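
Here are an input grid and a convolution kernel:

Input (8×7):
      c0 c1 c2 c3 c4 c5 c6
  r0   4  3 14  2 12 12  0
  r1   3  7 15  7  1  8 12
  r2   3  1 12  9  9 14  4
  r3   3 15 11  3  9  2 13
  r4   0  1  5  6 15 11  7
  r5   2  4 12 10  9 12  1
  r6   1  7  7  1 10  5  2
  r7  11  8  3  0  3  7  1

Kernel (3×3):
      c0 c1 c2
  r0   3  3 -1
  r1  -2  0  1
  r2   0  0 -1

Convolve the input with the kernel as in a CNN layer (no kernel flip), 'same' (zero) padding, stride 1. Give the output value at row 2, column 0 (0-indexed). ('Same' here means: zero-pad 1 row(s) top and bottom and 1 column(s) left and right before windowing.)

-12

The receptive field on the zero-padded input at this output position is [0 3 7 / 0 3 1 / 0 3 15]. Elementwise product with the kernel and sum: 0·3 + 3·3 + 7·-1 + 0·-2 + 1·1 + 15·-1.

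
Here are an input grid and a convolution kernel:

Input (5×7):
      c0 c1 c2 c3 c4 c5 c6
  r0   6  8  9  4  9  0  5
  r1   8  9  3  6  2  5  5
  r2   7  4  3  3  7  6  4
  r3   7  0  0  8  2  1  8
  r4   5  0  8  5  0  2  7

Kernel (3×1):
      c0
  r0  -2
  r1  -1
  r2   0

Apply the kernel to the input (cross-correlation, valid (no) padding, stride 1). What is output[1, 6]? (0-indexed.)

The receptive field on the input at this output position is [5 / 4 / 8]. Elementwise product with the kernel and sum: 5·-2 + 4·-1.

-14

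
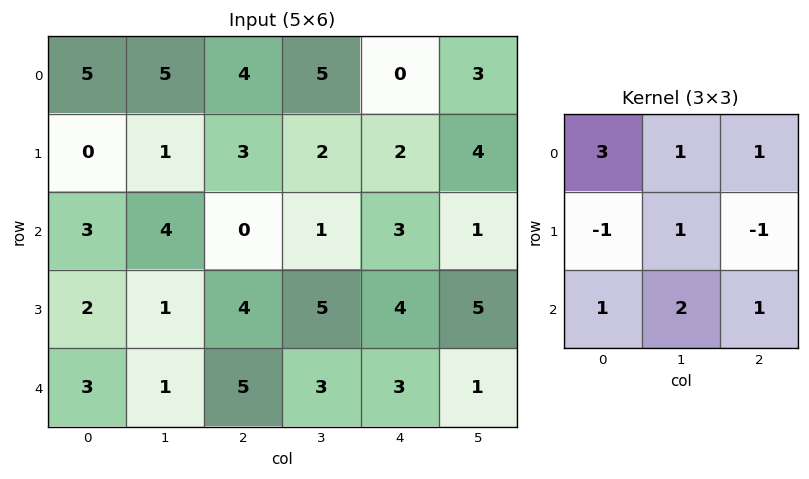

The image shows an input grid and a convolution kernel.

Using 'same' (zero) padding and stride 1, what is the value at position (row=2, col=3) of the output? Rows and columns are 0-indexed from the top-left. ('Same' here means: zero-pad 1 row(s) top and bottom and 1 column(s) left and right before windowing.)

29

The receptive field on the zero-padded input at this output position is [3 2 2 / 0 1 3 / 4 5 4]. Elementwise product with the kernel and sum: 3·3 + 2·1 + 2·1 + 0·-1 + 1·1 + 3·-1 + 4·1 + 5·2 + 4·1.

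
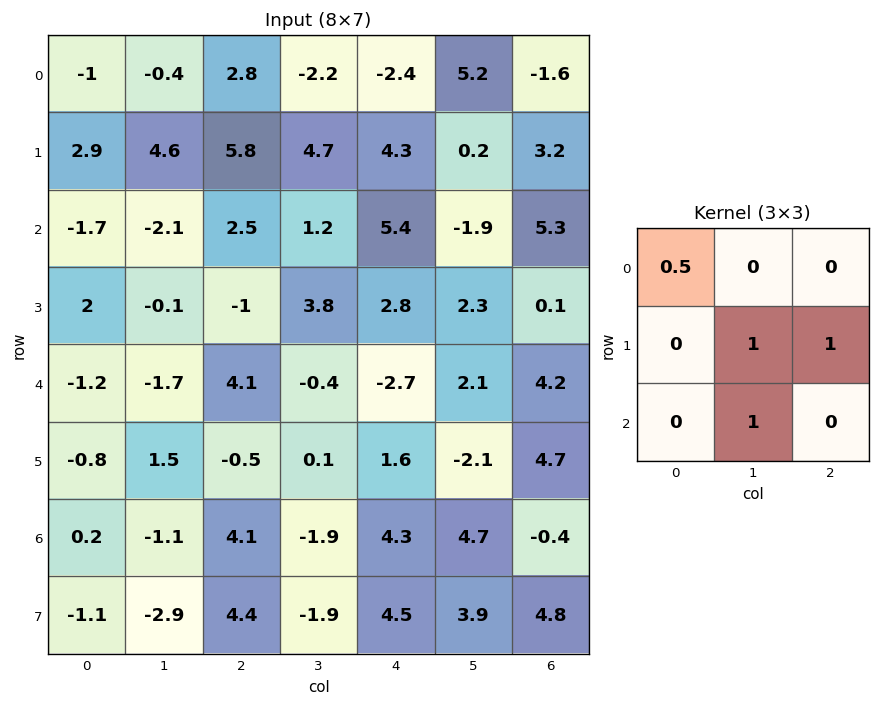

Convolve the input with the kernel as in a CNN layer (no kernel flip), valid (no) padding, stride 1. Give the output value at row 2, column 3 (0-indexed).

The receptive field on the input at this output position is [1.2 5.4 -1.9 / 3.8 2.8 2.3 / -0.4 -2.7 2.1]. Elementwise product with the kernel and sum: 1.2·0.5 + 2.8·1 + 2.3·1 + -2.7·1.

3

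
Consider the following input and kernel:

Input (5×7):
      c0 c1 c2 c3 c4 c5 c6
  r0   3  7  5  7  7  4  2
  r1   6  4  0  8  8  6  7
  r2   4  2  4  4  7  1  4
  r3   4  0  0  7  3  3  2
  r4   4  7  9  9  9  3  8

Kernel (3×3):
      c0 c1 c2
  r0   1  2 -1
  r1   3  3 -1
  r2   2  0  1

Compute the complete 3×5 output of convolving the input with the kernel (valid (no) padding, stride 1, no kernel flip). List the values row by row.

54 22 43 68 66
36 17 28 67 41
33 22 50 65 47

Output[0,0]: The receptive field on the input at this output position is [3 7 5 / 6 4 0 / 4 2 4]. Elementwise product with the kernel and sum: 3·1 + 7·2 + 5·-1 + 6·3 + 4·3 + 0·-1 + 4·2 + 4·1.
Output[0,1]: The receptive field on the input at this output position is [7 5 7 / 4 0 8 / 2 4 4]. Elementwise product with the kernel and sum: 7·1 + 5·2 + 7·-1 + 4·3 + 0·3 + 8·-1 + 2·2 + 4·1.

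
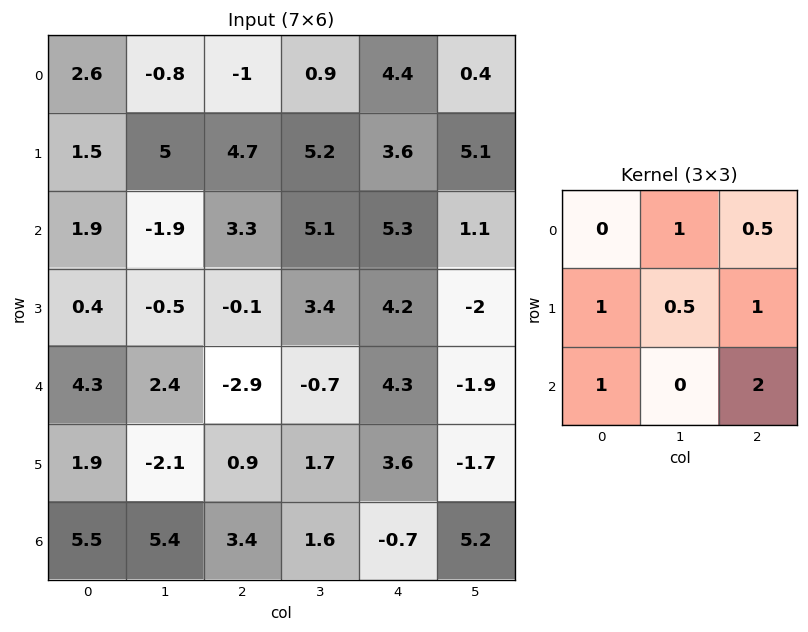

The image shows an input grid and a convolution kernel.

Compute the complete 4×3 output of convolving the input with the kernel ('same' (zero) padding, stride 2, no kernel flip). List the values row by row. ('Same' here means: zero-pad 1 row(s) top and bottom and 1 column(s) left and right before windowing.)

Output[0,0]: The receptive field on the zero-padded input at this output position is [0 0 0 / 0 2.6 -0.8 / 0 1.5 5]. Elementwise product with the kernel and sum: 0·1 + 0·0.5 + 0·1 + 2.6·0.5 + -0.8·1 + 0·1 + 5·2.

10.5 15 18.9
2.05 18.45 14.4
0.5 3.15 1.05
9 10.45 9.2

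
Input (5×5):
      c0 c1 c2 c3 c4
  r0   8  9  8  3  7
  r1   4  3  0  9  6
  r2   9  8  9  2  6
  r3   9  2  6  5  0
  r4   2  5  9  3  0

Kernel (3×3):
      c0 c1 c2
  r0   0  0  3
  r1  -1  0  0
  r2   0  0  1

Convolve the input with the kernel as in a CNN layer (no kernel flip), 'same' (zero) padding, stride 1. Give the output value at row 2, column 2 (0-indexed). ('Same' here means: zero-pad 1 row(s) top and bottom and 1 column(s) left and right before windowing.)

24

The receptive field on the zero-padded input at this output position is [3 0 9 / 8 9 2 / 2 6 5]. Elementwise product with the kernel and sum: 9·3 + 8·-1 + 5·1.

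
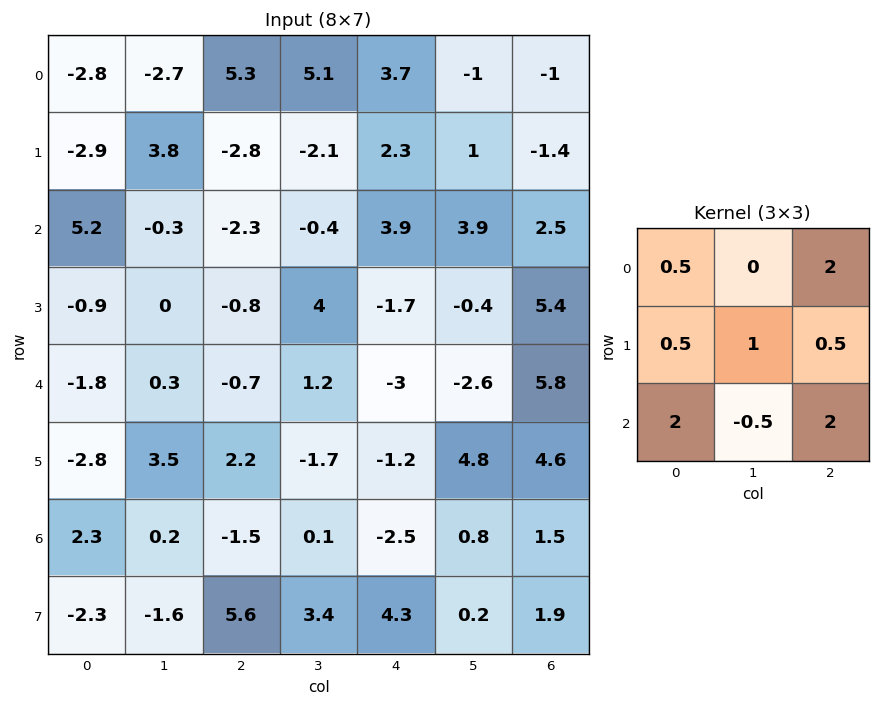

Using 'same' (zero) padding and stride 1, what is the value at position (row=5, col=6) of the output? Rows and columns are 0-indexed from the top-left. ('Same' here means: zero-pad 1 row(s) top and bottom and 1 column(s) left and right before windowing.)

6.55

The receptive field on the zero-padded input at this output position is [-2.6 5.8 0 / 4.8 4.6 0 / 0.8 1.5 0]. Elementwise product with the kernel and sum: -2.6·0.5 + 0·2 + 4.8·0.5 + 4.6·1 + 0·0.5 + 0.8·2 + 1.5·-0.5 + 0·2.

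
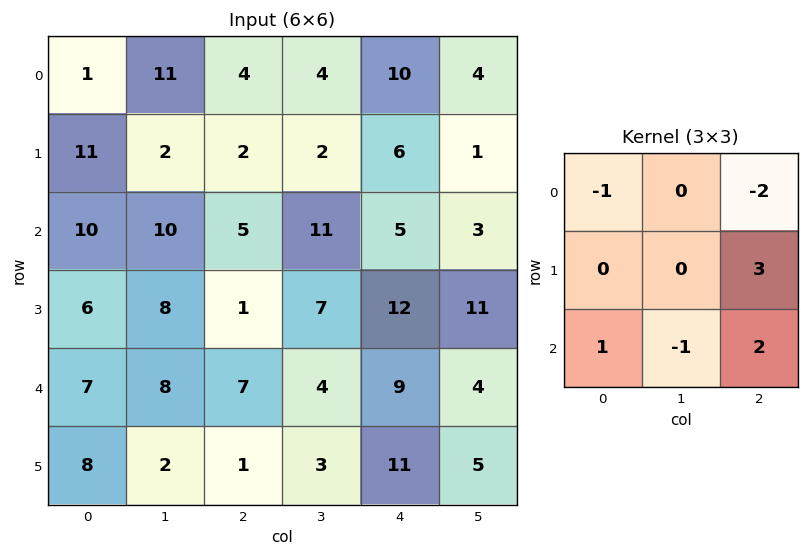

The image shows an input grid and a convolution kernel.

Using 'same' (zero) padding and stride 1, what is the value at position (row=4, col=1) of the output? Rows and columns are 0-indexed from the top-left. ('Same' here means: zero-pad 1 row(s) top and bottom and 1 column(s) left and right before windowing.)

The receptive field on the zero-padded input at this output position is [6 8 1 / 7 8 7 / 8 2 1]. Elementwise product with the kernel and sum: 6·-1 + 1·-2 + 7·3 + 8·1 + 2·-1 + 1·2.

21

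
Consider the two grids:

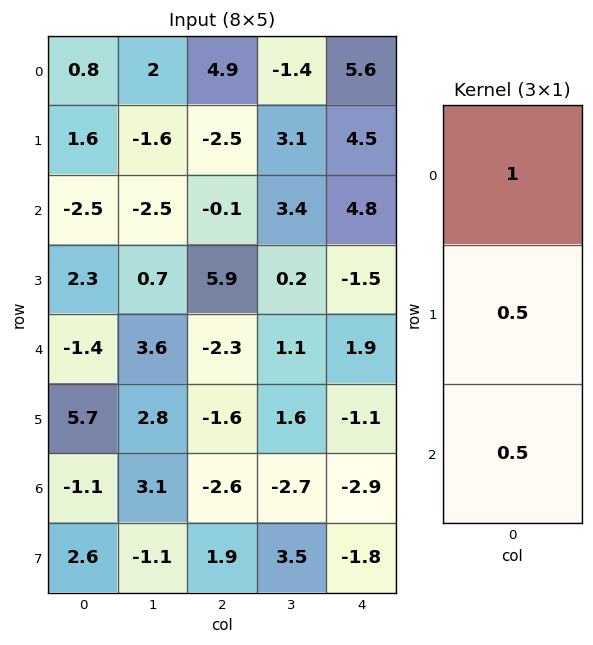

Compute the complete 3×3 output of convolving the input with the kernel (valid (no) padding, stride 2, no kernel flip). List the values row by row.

0.35 3.6 10.25
-2.05 1.7 5
0.9 -4.4 -0.1

Output[0,0]: The receptive field on the input at this output position is [0.8 / 1.6 / -2.5]. Elementwise product with the kernel and sum: 0.8·1 + 1.6·0.5 + -2.5·0.5.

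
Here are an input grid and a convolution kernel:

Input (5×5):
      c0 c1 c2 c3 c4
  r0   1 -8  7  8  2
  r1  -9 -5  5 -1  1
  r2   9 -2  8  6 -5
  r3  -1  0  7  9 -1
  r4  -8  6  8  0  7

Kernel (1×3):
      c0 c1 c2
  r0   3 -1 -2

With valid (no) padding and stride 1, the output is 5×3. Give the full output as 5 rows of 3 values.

Output[0,0]: The receptive field on the input at this output position is [1 -8 7]. Elementwise product with the kernel and sum: 1·3 + -8·-1 + 7·-2.
Output[0,1]: The receptive field on the input at this output position is [-8 7 8]. Elementwise product with the kernel and sum: -8·3 + 7·-1 + 8·-2.

-3 -47 9
-32 -18 14
13 -26 28
-17 -25 14
-46 10 10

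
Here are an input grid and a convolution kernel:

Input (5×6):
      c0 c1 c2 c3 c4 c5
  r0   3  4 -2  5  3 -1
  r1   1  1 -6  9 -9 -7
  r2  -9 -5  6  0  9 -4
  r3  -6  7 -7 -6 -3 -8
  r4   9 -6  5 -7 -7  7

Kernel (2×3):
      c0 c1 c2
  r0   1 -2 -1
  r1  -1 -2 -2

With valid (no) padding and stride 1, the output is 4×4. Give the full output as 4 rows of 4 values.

6 -4 -9 23
12 -3 -39 24
1 2 22 14
-20 37 31 15

Output[0,0]: The receptive field on the input at this output position is [3 4 -2 / 1 1 -6]. Elementwise product with the kernel and sum: 3·1 + 4·-2 + -2·-1 + 1·-1 + 1·-2 + -6·-2.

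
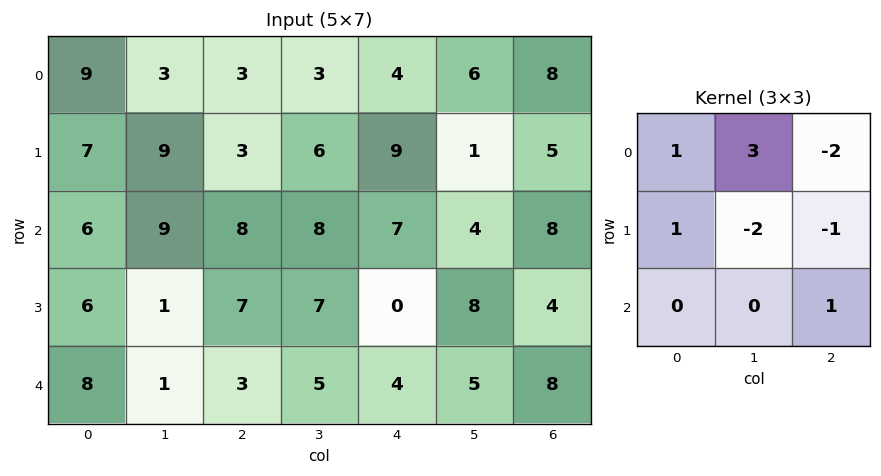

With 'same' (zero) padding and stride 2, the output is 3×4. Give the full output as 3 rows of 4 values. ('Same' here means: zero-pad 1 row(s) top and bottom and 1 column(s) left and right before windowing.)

-12 0 -10 -10
-17 -2 29 4
-1 -2 -17 9

Output[0,0]: The receptive field on the zero-padded input at this output position is [0 0 0 / 0 9 3 / 0 7 9]. Elementwise product with the kernel and sum: 0·1 + 0·3 + 0·-2 + 0·1 + 9·-2 + 3·-1 + 9·1.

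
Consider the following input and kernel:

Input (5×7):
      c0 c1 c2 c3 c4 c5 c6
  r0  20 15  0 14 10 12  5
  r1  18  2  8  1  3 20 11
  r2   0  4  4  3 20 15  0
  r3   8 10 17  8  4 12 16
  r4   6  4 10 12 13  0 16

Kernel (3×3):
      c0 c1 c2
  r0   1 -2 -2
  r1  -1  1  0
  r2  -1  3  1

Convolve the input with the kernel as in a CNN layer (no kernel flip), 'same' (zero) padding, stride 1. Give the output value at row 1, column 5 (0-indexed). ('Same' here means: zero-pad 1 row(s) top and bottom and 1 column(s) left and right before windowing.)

The receptive field on the zero-padded input at this output position is [10 12 5 / 3 20 11 / 20 15 0]. Elementwise product with the kernel and sum: 10·1 + 12·-2 + 5·-2 + 3·-1 + 20·1 + 20·-1 + 15·3 + 0·1.

18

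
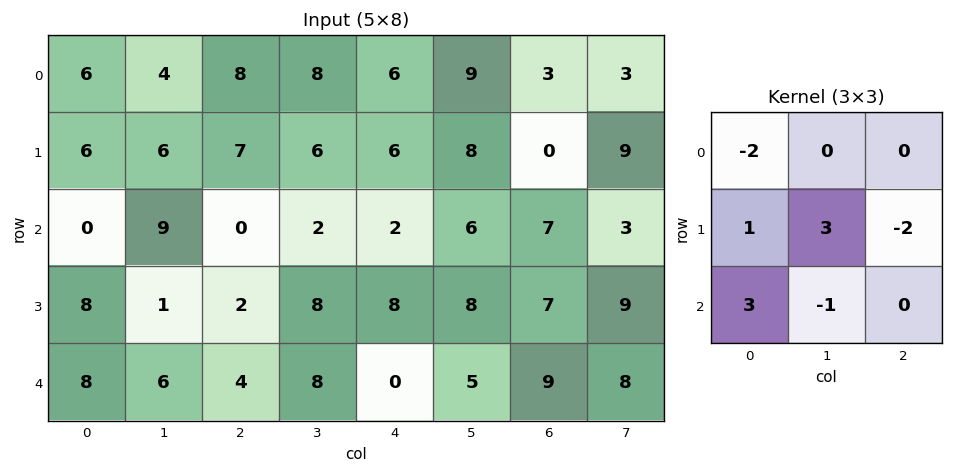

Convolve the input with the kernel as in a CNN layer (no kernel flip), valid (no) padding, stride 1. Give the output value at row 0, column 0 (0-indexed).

-11

The receptive field on the input at this output position is [6 4 8 / 6 6 7 / 0 9 0]. Elementwise product with the kernel and sum: 6·-2 + 6·1 + 6·3 + 7·-2 + 0·3 + 9·-1.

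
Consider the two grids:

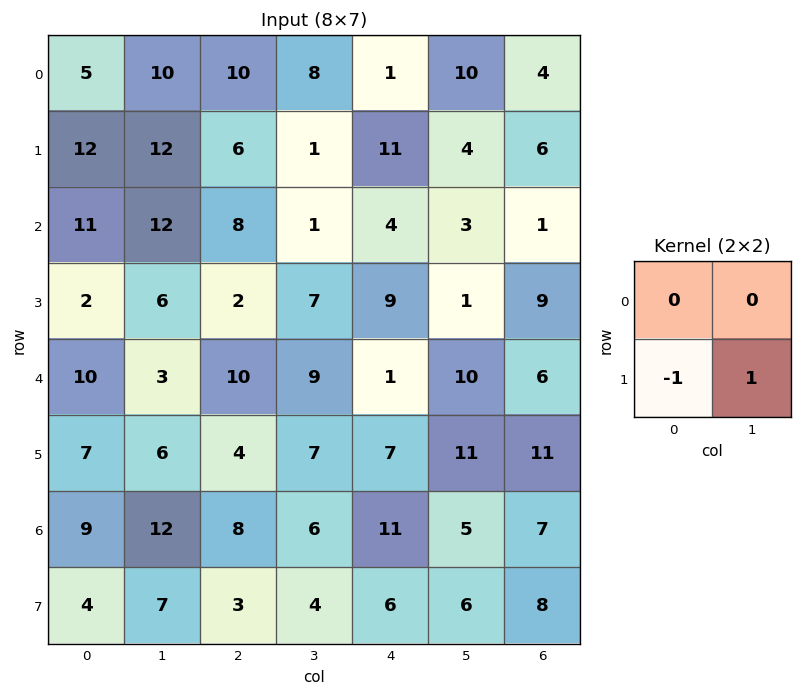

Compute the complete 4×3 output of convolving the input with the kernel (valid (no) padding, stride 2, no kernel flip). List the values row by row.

0 -5 -7
4 5 -8
-1 3 4
3 1 0

Output[0,0]: The receptive field on the input at this output position is [5 10 / 12 12]. Elementwise product with the kernel and sum: 12·-1 + 12·1.
Output[0,1]: The receptive field on the input at this output position is [10 8 / 6 1]. Elementwise product with the kernel and sum: 6·-1 + 1·1.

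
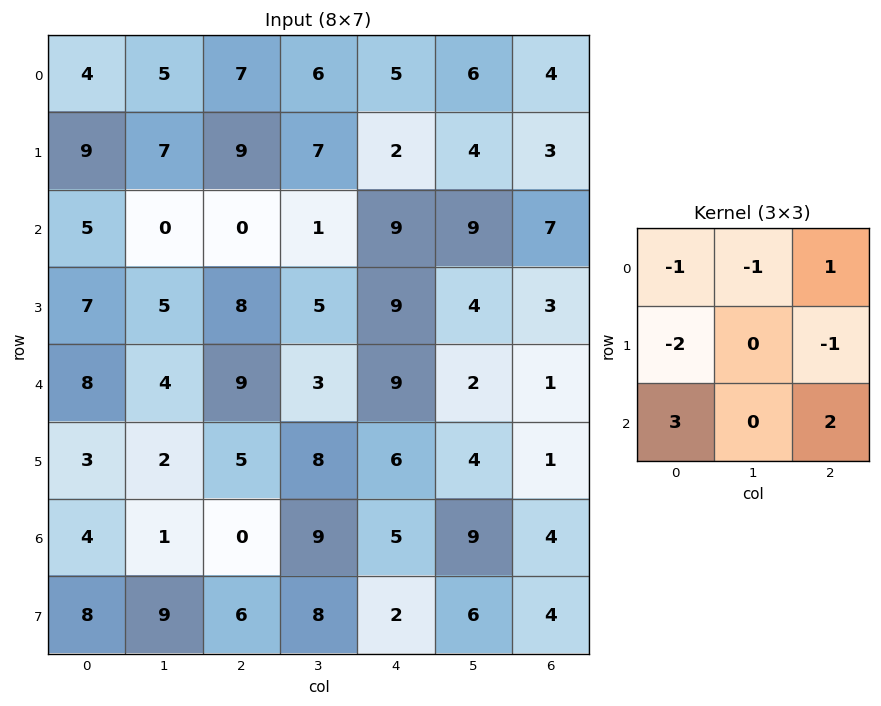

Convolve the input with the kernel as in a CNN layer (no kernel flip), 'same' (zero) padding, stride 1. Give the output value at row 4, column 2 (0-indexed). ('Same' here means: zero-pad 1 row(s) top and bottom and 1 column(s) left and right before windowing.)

3

The receptive field on the zero-padded input at this output position is [5 8 5 / 4 9 3 / 2 5 8]. Elementwise product with the kernel and sum: 5·-1 + 8·-1 + 5·1 + 4·-2 + 3·-1 + 2·3 + 8·2.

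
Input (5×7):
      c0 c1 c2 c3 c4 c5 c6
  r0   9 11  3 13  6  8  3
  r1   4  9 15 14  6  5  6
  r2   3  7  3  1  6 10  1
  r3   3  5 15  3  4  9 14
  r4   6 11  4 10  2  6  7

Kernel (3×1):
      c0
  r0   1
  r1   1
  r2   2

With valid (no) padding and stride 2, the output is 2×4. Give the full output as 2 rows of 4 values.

19 24 24 11
18 26 14 29

Output[0,0]: The receptive field on the input at this output position is [9 / 4 / 3]. Elementwise product with the kernel and sum: 9·1 + 4·1 + 3·2.
Output[0,1]: The receptive field on the input at this output position is [3 / 15 / 3]. Elementwise product with the kernel and sum: 3·1 + 15·1 + 3·2.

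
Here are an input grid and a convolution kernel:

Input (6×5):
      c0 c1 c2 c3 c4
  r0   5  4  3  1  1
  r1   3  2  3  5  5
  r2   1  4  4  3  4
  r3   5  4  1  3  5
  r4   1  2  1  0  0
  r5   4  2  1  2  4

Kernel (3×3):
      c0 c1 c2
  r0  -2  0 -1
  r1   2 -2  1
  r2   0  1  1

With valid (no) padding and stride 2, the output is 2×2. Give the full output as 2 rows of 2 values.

Output[0,0]: The receptive field on the input at this output position is [5 4 3 / 3 2 3 / 1 4 4]. Elementwise product with the kernel and sum: 5·-2 + 3·-1 + 3·2 + 2·-2 + 3·1 + 4·1 + 4·1.
Output[0,1]: The receptive field on the input at this output position is [3 1 1 / 3 5 5 / 4 3 4]. Elementwise product with the kernel and sum: 3·-2 + 1·-1 + 3·2 + 5·-2 + 5·1 + 3·1 + 4·1.

0 1
0 -11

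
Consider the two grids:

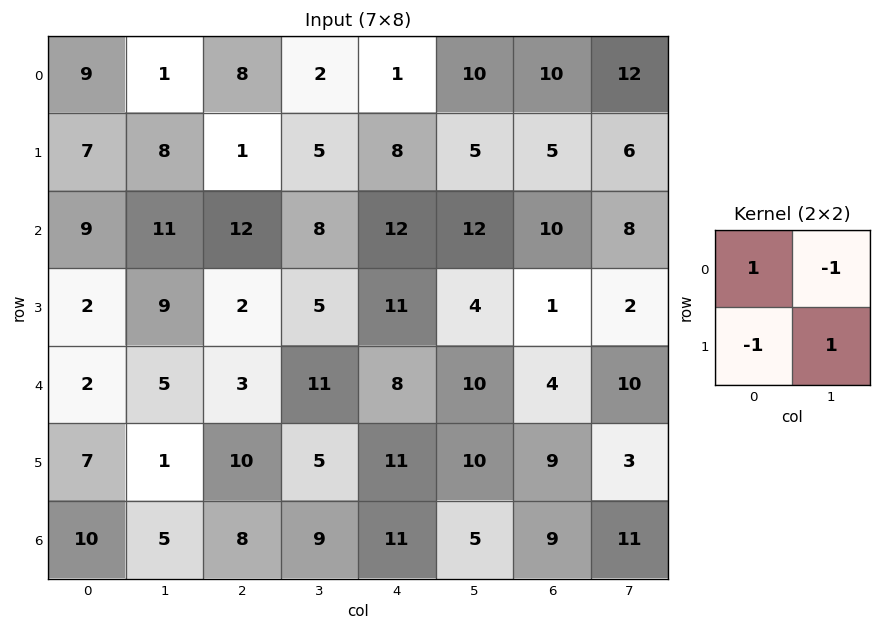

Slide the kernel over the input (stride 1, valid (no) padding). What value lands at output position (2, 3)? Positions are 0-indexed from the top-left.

2

The receptive field on the input at this output position is [8 12 / 5 11]. Elementwise product with the kernel and sum: 8·1 + 12·-1 + 5·-1 + 11·1.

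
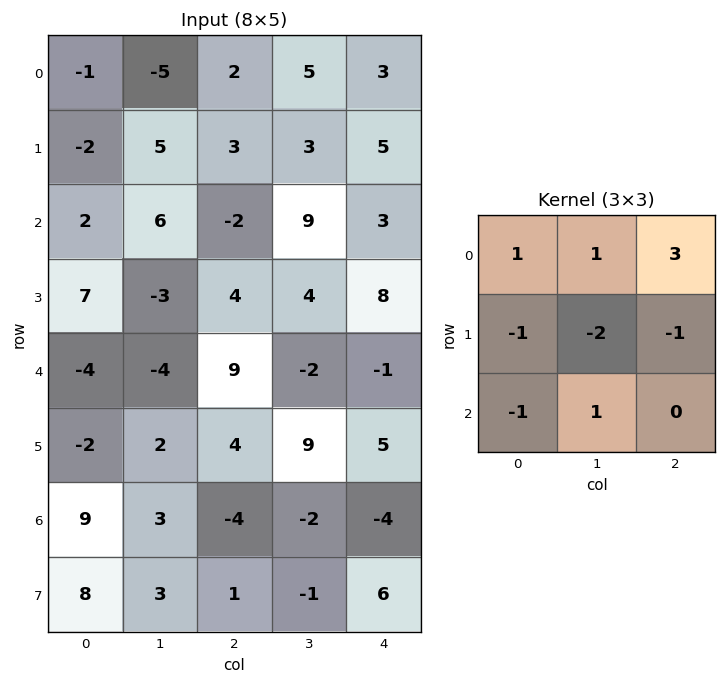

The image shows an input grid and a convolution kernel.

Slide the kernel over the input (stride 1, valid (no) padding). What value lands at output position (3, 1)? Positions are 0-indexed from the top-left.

3

The receptive field on the input at this output position is [-3 4 4 / -4 9 -2 / 2 4 9]. Elementwise product with the kernel and sum: -3·1 + 4·1 + 4·3 + -4·-1 + 9·-2 + -2·-1 + 2·-1 + 4·1.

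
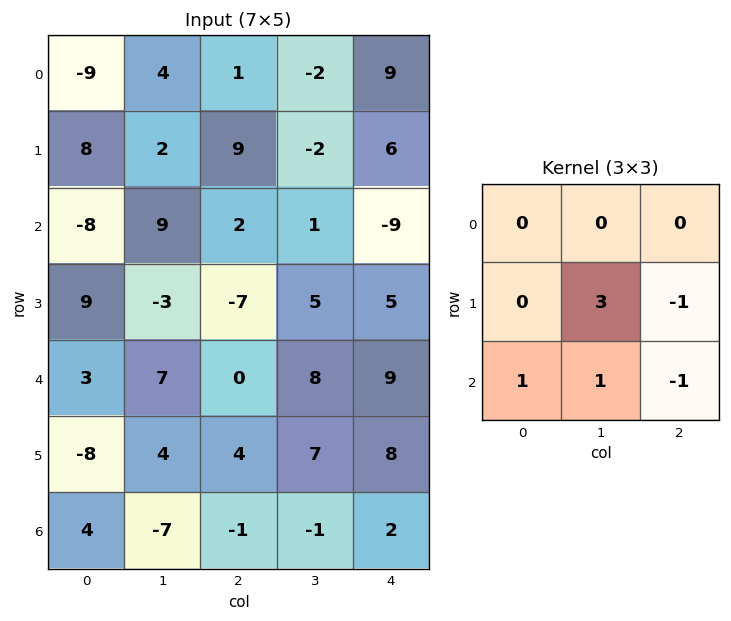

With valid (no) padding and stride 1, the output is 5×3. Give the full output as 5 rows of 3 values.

Output[0,0]: The receptive field on the input at this output position is [-9 4 1 / 8 2 9 / -8 9 2]. Elementwise product with the kernel and sum: 2·3 + 9·-1 + -8·1 + 9·1 + 2·-1.
Output[0,1]: The receptive field on the input at this output position is [4 1 -2 / 2 9 -2 / 9 2 1]. Elementwise product with the kernel and sum: 9·3 + -2·-1 + 9·1 + 2·1 + 1·-1.

-4 39 0
38 -10 5
8 -27 9
13 -7 18
6 -2 9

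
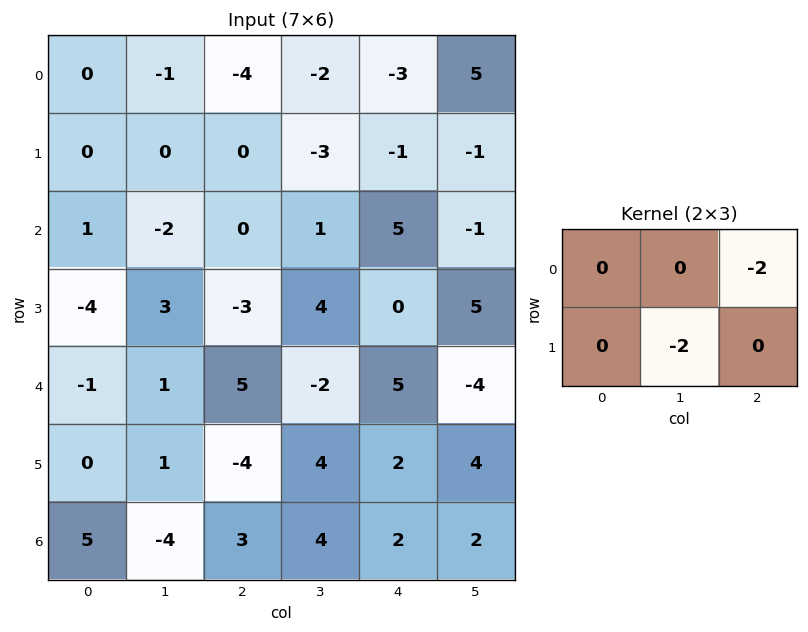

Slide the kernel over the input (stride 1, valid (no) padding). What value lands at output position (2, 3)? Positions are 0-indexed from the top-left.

The receptive field on the input at this output position is [1 5 -1 / 4 0 5]. Elementwise product with the kernel and sum: -1·-2 + 0·-2.

2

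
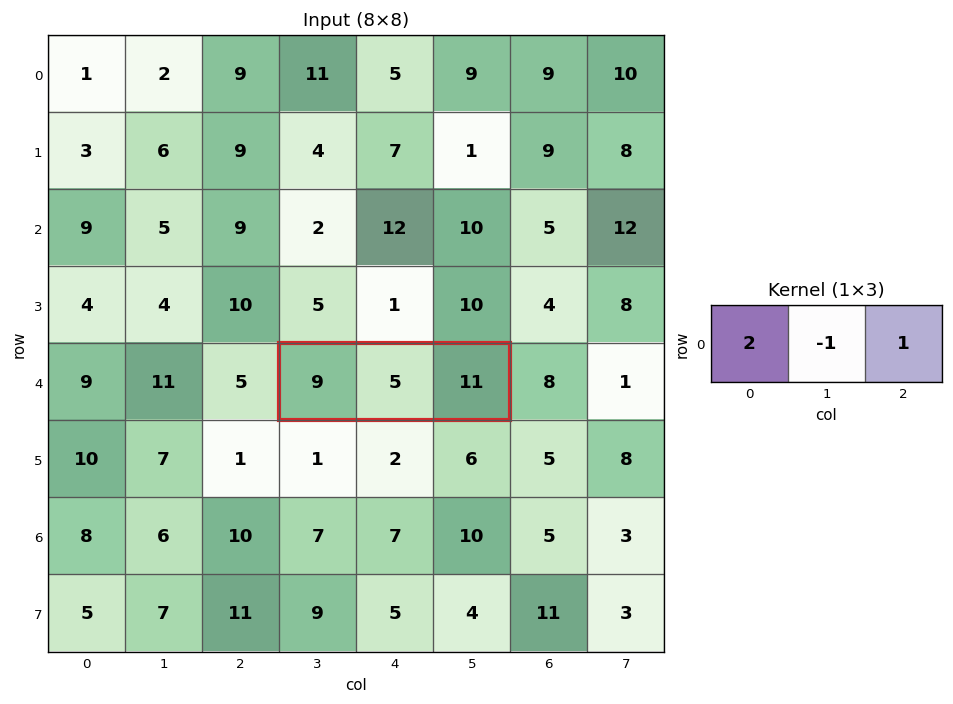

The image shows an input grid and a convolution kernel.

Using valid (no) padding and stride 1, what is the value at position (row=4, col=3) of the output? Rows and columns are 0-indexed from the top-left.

24

The receptive field on the input at this output position is [9 5 11]. Elementwise product with the kernel and sum: 9·2 + 5·-1 + 11·1.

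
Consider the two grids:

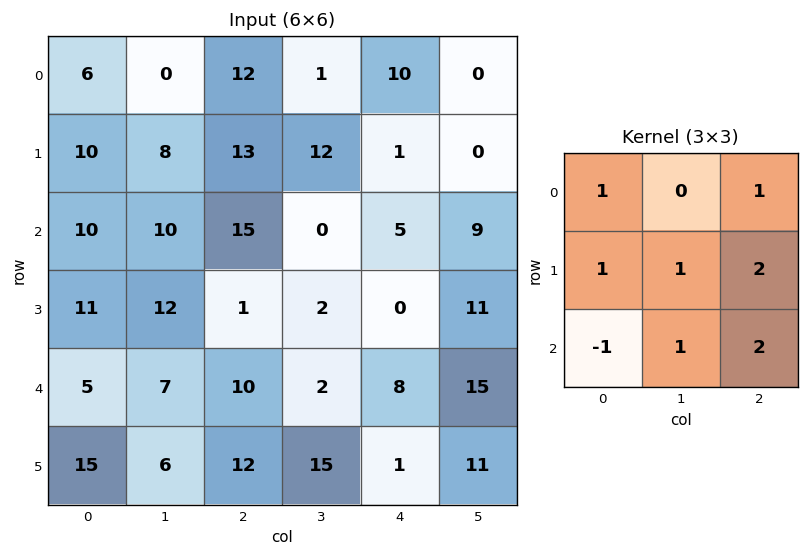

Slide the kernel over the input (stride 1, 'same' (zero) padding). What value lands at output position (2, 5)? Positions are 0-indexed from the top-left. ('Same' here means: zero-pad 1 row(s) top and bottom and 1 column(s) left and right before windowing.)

The receptive field on the zero-padded input at this output position is [1 0 0 / 5 9 0 / 0 11 0]. Elementwise product with the kernel and sum: 1·1 + 0·1 + 5·1 + 9·1 + 0·2 + 0·-1 + 11·1 + 0·2.

26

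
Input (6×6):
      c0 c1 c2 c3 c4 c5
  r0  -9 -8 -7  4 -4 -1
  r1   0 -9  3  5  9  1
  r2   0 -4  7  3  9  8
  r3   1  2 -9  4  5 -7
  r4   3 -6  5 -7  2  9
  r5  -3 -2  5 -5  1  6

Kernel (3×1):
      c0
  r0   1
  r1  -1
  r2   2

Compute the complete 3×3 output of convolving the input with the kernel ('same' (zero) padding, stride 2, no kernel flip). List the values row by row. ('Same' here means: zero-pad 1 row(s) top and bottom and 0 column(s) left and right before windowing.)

Output[0,0]: The receptive field on the zero-padded input at this output position is [0 / -9 / 0]. Elementwise product with the kernel and sum: 0·1 + -9·-1 + 0·2.
Output[0,1]: The receptive field on the zero-padded input at this output position is [0 / -7 / 3]. Elementwise product with the kernel and sum: 0·1 + -7·-1 + 3·2.

9 13 22
2 -22 10
-8 -4 5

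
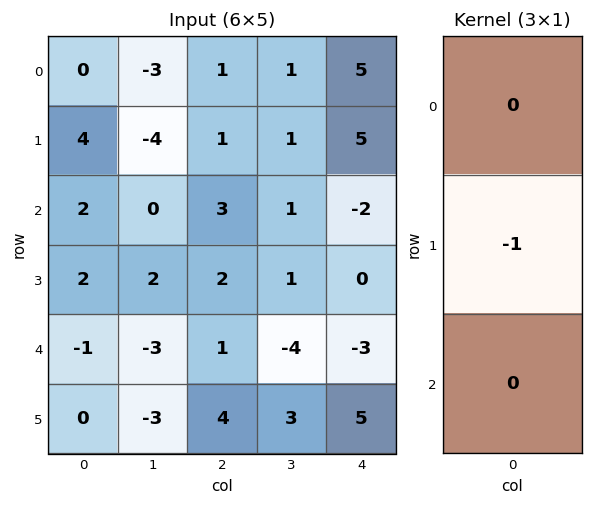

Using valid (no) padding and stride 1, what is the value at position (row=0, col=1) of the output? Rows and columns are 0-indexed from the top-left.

4

The receptive field on the input at this output position is [-3 / -4 / 0]. Elementwise product with the kernel and sum: -4·-1.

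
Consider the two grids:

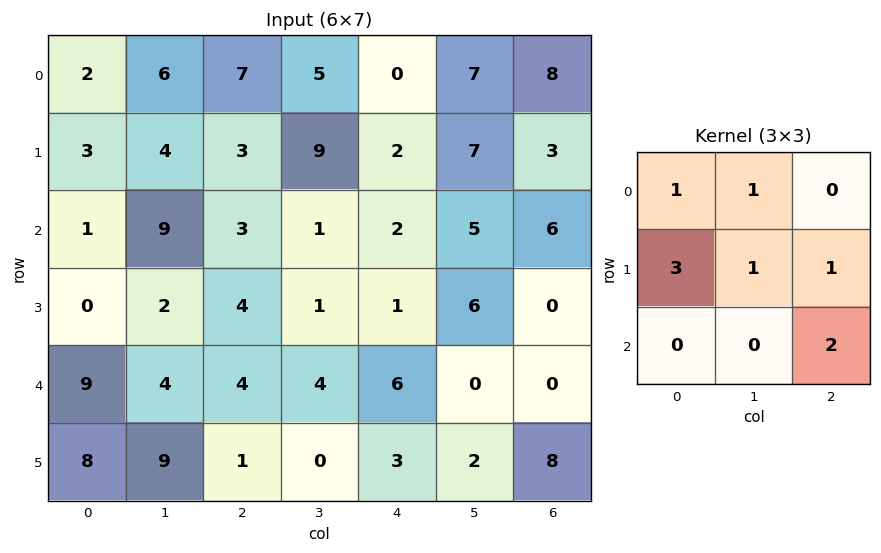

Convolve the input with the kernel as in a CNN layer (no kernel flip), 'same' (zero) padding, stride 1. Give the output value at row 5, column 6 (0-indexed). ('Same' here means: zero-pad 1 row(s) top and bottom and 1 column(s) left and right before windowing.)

14

The receptive field on the zero-padded input at this output position is [0 0 0 / 2 8 0 / 0 0 0]. Elementwise product with the kernel and sum: 0·1 + 0·1 + 2·3 + 8·1 + 0·1 + 0·2.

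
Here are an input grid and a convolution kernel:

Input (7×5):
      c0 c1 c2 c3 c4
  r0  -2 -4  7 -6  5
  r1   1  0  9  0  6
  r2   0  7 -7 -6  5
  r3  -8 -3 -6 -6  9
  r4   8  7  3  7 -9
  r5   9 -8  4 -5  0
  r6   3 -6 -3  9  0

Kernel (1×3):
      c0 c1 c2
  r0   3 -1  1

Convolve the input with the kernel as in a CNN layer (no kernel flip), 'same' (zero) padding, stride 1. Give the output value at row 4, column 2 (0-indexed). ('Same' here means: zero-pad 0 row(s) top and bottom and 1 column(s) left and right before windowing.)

The receptive field on the zero-padded input at this output position is [7 3 7]. Elementwise product with the kernel and sum: 7·3 + 3·-1 + 7·1.

25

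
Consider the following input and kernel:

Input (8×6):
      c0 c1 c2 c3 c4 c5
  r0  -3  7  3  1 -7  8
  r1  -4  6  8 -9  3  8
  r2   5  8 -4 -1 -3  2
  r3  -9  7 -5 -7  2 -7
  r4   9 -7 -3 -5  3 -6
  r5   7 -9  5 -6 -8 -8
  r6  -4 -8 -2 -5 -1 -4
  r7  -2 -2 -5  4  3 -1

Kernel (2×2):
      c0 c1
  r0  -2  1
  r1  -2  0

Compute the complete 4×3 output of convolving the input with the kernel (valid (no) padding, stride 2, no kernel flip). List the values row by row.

21 -21 16
16 17 4
-39 -9 4
4 9 -8

Output[0,0]: The receptive field on the input at this output position is [-3 7 / -4 6]. Elementwise product with the kernel and sum: -3·-2 + 7·1 + -4·-2.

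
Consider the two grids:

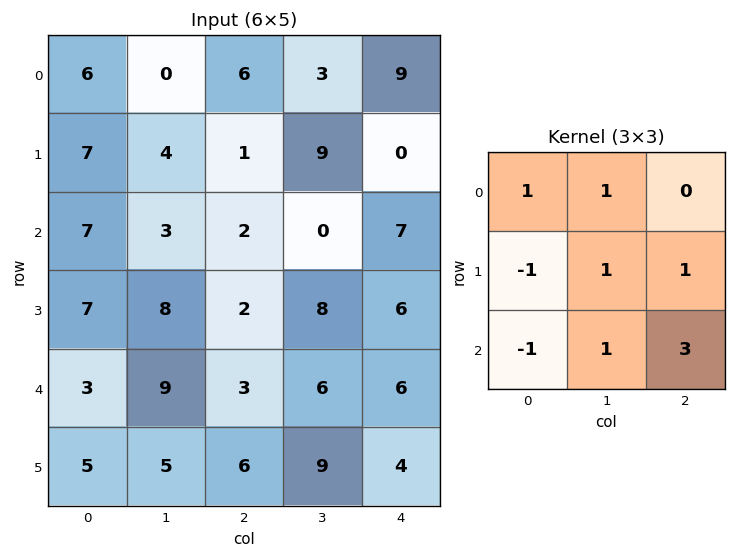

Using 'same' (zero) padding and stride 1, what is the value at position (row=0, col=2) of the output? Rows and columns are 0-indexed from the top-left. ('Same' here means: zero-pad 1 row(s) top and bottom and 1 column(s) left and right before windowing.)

The receptive field on the zero-padded input at this output position is [0 0 0 / 0 6 3 / 4 1 9]. Elementwise product with the kernel and sum: 0·1 + 0·1 + 0·-1 + 6·1 + 3·1 + 4·-1 + 1·1 + 9·3.

33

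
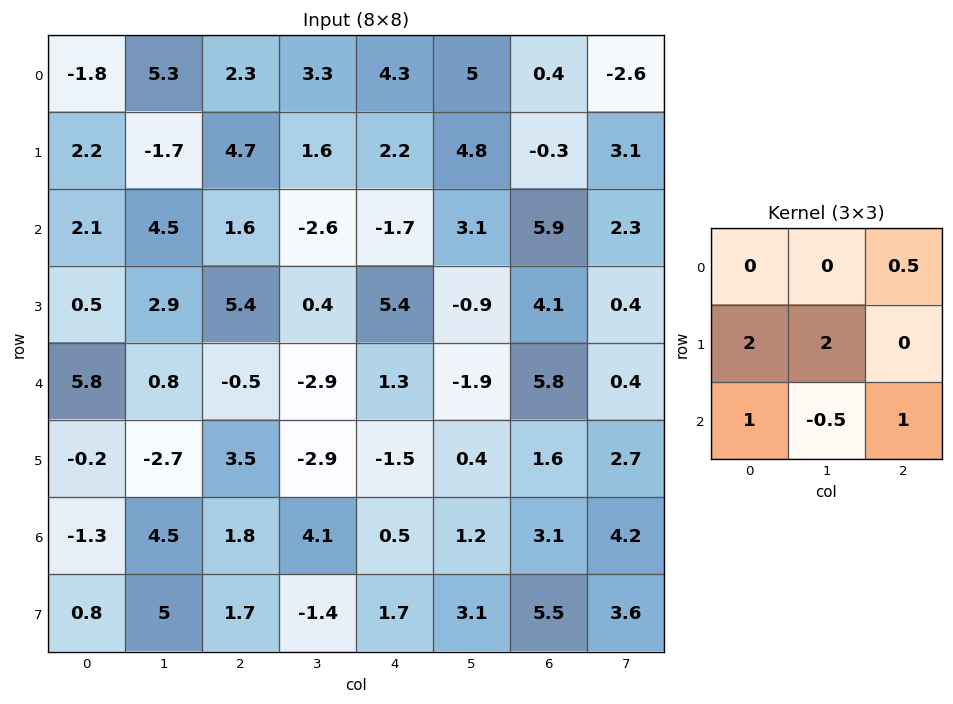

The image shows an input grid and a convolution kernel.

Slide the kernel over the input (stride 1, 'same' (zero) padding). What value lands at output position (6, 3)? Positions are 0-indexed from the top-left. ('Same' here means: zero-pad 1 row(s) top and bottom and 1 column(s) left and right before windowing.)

The receptive field on the zero-padded input at this output position is [3.5 -2.9 -1.5 / 1.8 4.1 0.5 / 1.7 -1.4 1.7]. Elementwise product with the kernel and sum: -1.5·0.5 + 1.8·2 + 4.1·2 + 1.7·1 + -1.4·-0.5 + 1.7·1.

15.15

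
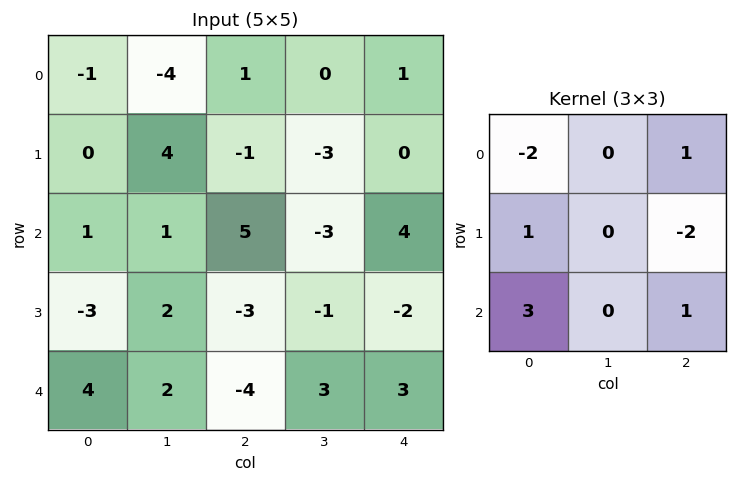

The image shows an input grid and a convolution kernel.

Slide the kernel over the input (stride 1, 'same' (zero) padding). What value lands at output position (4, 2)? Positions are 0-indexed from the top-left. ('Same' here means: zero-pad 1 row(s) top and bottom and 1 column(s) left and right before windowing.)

The receptive field on the zero-padded input at this output position is [2 -3 -1 / 2 -4 3 / 0 0 0]. Elementwise product with the kernel and sum: 2·-2 + -1·1 + 2·1 + 3·-2 + 0·3 + 0·1.

-9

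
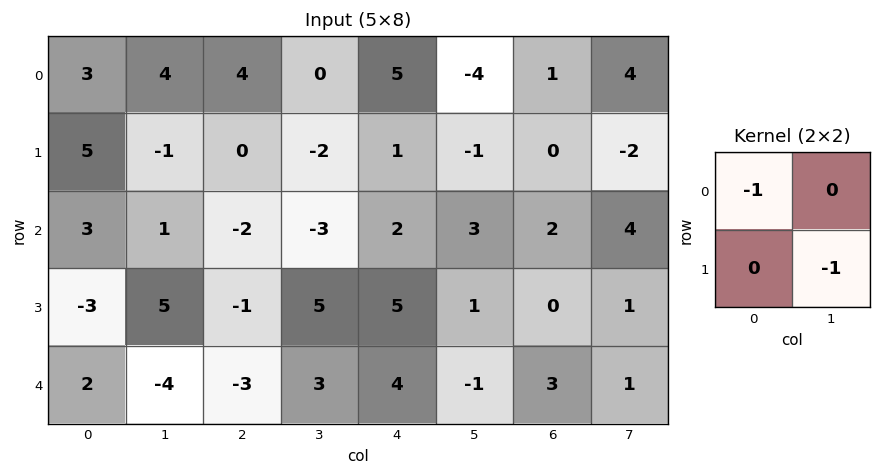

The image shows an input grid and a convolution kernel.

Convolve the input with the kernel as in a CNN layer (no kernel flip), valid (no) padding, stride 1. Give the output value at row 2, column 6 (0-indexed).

The receptive field on the input at this output position is [2 4 / 0 1]. Elementwise product with the kernel and sum: 2·-1 + 1·-1.

-3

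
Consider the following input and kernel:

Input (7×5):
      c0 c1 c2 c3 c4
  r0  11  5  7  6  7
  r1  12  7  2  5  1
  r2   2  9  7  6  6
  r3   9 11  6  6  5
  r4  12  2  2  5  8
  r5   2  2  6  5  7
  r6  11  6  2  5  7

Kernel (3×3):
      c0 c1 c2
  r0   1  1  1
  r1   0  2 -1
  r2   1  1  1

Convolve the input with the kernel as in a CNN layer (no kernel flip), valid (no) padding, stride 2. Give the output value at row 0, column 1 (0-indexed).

48

The receptive field on the input at this output position is [7 6 7 / 2 5 1 / 7 6 6]. Elementwise product with the kernel and sum: 7·1 + 6·1 + 7·1 + 5·2 + 1·-1 + 7·1 + 6·1 + 6·1.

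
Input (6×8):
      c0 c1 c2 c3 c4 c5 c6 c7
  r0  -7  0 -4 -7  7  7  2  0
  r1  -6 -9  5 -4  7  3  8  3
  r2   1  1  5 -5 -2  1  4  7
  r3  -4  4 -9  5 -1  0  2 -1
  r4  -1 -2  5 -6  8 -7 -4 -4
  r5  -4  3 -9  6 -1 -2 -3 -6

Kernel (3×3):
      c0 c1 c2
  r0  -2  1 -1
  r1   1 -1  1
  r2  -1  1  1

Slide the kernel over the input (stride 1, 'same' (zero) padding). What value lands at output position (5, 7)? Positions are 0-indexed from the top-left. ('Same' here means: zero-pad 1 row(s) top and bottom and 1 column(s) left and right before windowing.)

7

The receptive field on the zero-padded input at this output position is [-4 -4 0 / -3 -6 0 / 0 0 0]. Elementwise product with the kernel and sum: -4·-2 + -4·1 + 0·-1 + -3·1 + -6·-1 + 0·1 + 0·-1 + 0·1 + 0·1.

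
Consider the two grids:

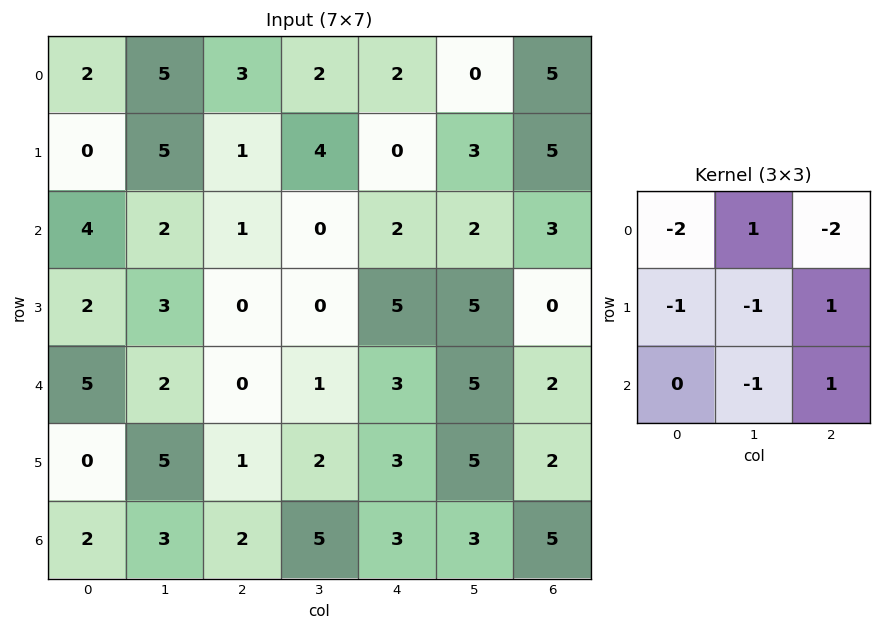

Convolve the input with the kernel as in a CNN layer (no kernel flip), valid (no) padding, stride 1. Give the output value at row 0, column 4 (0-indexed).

The receptive field on the input at this output position is [2 0 5 / 0 3 5 / 2 2 3]. Elementwise product with the kernel and sum: 2·-2 + 0·1 + 5·-2 + 0·-1 + 3·-1 + 5·1 + 2·-1 + 3·1.

-11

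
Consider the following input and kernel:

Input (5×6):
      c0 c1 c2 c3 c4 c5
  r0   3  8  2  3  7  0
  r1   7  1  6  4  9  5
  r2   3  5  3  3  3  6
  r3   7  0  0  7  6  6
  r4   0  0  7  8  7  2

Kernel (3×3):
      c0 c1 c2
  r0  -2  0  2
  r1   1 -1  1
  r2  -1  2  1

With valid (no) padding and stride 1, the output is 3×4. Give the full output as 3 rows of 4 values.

Output[0,0]: The receptive field on the input at this output position is [3 8 2 / 7 1 6 / 3 5 3]. Elementwise product with the kernel and sum: 3·-2 + 2·2 + 7·1 + 1·-1 + 6·1 + 3·-1 + 5·2 + 3·1.

20 -7 27 3
-8 18 29 19
14 25 15 21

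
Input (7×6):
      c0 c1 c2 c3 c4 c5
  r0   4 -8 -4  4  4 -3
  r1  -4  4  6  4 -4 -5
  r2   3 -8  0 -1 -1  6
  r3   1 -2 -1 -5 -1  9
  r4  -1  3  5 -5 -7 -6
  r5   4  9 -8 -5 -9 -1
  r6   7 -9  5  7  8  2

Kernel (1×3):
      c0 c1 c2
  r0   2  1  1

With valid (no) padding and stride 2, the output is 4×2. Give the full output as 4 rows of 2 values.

-4 0
-2 -2
6 -2
10 25

Output[0,0]: The receptive field on the input at this output position is [4 -8 -4]. Elementwise product with the kernel and sum: 4·2 + -8·1 + -4·1.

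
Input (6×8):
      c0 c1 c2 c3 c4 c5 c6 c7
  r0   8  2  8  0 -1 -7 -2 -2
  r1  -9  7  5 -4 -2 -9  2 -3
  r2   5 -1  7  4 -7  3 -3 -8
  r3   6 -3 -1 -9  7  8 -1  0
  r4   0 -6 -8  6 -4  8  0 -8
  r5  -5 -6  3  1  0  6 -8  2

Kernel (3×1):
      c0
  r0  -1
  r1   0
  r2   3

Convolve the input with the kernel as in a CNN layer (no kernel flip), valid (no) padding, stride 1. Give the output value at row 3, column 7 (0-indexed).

6

The receptive field on the input at this output position is [0 / -8 / 2]. Elementwise product with the kernel and sum: 0·-1 + 2·3.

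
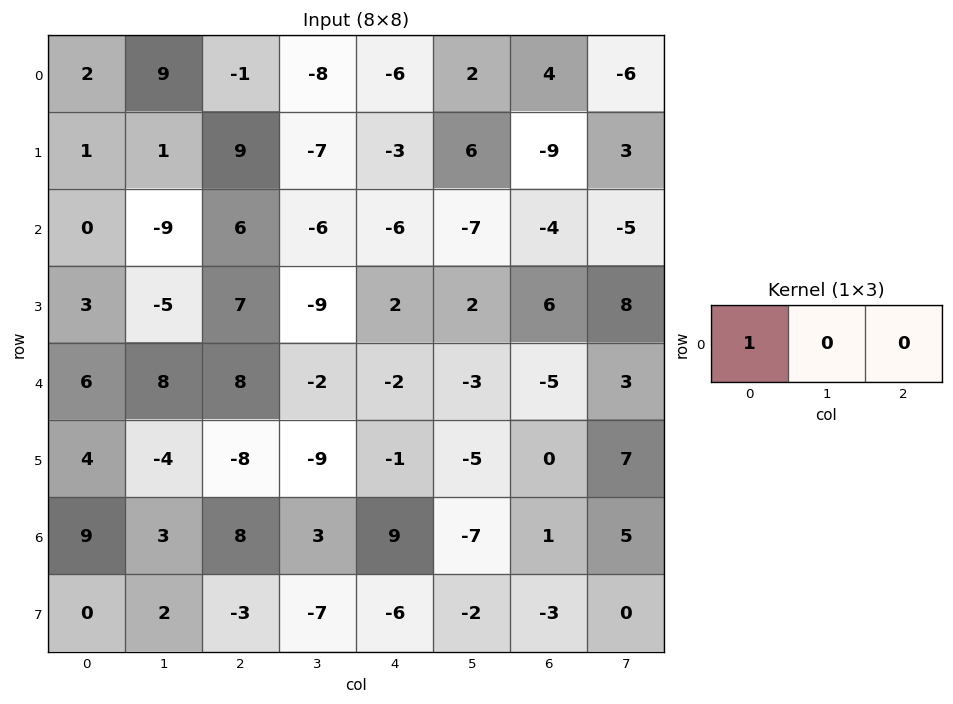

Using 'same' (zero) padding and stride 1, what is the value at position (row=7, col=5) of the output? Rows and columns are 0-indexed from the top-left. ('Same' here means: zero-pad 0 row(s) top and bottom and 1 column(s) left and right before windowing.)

The receptive field on the zero-padded input at this output position is [-6 -2 -3]. Elementwise product with the kernel and sum: -6·1.

-6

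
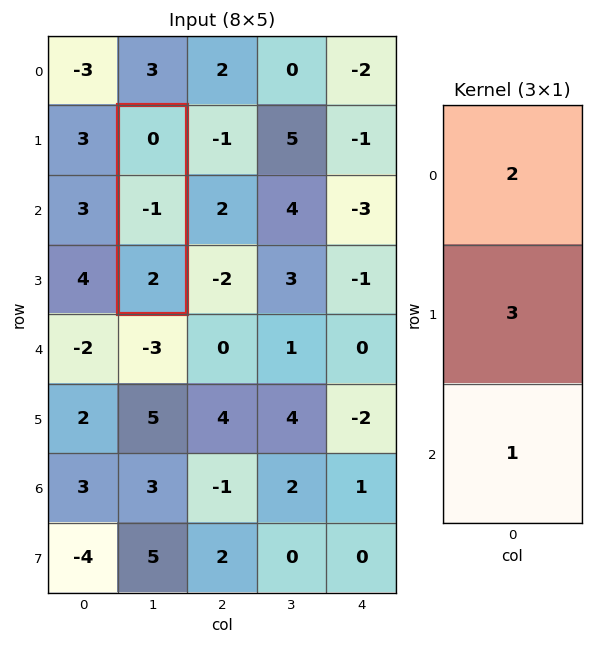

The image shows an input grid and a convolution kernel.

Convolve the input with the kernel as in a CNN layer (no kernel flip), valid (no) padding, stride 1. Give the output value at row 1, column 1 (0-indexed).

The receptive field on the input at this output position is [0 / -1 / 2]. Elementwise product with the kernel and sum: 0·2 + -1·3 + 2·1.

-1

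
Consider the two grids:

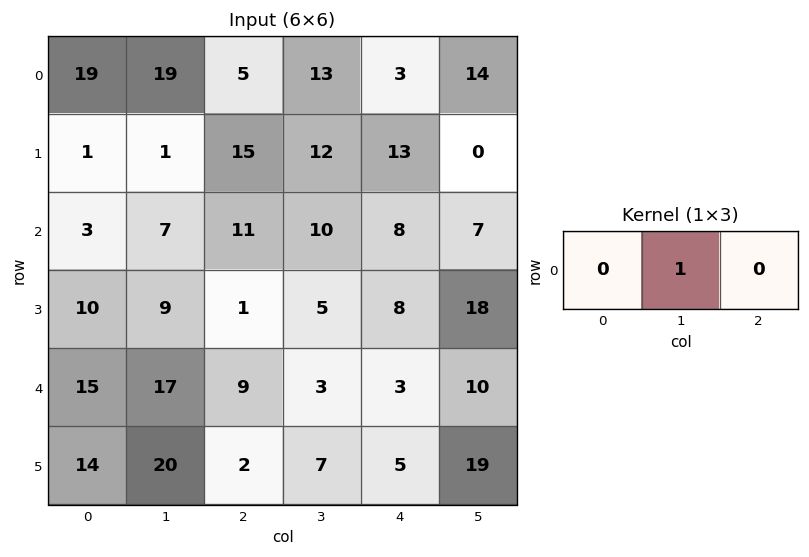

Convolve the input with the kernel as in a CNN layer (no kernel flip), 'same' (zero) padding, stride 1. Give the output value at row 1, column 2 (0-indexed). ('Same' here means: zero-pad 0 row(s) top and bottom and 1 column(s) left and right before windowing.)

The receptive field on the zero-padded input at this output position is [1 15 12]. Elementwise product with the kernel and sum: 15·1.

15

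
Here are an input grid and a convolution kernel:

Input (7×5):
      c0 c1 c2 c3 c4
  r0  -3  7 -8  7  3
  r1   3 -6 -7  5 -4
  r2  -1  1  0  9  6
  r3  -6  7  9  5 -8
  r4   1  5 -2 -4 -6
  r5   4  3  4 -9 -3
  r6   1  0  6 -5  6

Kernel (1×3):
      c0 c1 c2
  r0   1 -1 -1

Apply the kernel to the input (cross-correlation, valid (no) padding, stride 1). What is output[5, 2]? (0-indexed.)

The receptive field on the input at this output position is [4 -9 -3]. Elementwise product with the kernel and sum: 4·1 + -9·-1 + -3·-1.

16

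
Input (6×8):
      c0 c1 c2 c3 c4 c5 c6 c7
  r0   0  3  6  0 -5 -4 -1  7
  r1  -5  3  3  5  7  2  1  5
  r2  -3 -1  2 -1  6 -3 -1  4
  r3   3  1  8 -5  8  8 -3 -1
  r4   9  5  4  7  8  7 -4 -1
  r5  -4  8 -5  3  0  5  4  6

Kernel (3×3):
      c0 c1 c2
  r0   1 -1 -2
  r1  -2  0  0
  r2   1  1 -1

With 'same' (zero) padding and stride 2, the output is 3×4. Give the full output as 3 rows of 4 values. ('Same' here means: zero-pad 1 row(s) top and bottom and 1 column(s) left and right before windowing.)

-8 -5 10 6
1 6 -9 3
-17 -7 -45 2

Output[0,0]: The receptive field on the zero-padded input at this output position is [0 0 0 / 0 0 3 / 0 -5 3]. Elementwise product with the kernel and sum: 0·1 + 0·-1 + 0·-2 + 0·-2 + 0·1 + -5·1 + 3·-1.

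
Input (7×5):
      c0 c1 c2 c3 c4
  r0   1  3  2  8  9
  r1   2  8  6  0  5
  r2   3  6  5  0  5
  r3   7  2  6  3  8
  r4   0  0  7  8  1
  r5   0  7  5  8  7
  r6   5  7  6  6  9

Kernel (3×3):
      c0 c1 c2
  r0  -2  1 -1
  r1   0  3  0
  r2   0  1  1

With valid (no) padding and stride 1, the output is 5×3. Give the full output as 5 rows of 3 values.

Output[0,0]: The receptive field on the input at this output position is [1 3 2 / 2 8 6 / 3 6 5]. Elementwise product with the kernel and sum: 1·-2 + 3·1 + 2·-1 + 8·3 + 6·1 + 5·1.
Output[0,1]: The receptive field on the input at this output position is [3 2 8 / 8 6 0 / 6 5 0]. Elementwise product with the kernel and sum: 3·-2 + 2·1 + 8·-1 + 6·3 + 5·1 + 0·1.

34 11 0
24 14 -6
8 26 3
-6 33 22
27 26 32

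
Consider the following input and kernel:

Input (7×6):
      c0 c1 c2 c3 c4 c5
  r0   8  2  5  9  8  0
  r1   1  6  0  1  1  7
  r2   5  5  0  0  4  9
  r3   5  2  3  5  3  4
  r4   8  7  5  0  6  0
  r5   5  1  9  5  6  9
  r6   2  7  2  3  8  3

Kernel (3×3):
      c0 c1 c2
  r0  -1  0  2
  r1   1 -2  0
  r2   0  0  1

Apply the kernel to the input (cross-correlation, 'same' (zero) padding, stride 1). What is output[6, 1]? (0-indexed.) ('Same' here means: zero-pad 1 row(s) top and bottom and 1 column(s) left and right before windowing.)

The receptive field on the zero-padded input at this output position is [5 1 9 / 2 7 2 / 0 0 0]. Elementwise product with the kernel and sum: 5·-1 + 9·2 + 2·1 + 7·-2 + 0·1.

1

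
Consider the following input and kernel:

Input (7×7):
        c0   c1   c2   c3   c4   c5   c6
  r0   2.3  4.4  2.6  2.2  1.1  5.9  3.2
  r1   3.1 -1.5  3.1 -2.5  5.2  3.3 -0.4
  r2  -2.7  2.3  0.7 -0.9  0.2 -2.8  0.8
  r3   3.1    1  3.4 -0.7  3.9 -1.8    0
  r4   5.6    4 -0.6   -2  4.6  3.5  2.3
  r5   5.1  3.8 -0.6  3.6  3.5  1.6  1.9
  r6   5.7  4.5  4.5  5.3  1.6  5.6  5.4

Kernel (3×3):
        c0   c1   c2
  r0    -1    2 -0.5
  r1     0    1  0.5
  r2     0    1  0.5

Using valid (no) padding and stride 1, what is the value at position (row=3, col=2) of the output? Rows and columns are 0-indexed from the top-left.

-1.1

The receptive field on the input at this output position is [3.4 -0.7 3.9 / -0.6 -2 4.6 / -0.6 3.6 3.5]. Elementwise product with the kernel and sum: 3.4·-1 + -0.7·2 + 3.9·-0.5 + -2·1 + 4.6·0.5 + 3.6·1 + 3.5·0.5.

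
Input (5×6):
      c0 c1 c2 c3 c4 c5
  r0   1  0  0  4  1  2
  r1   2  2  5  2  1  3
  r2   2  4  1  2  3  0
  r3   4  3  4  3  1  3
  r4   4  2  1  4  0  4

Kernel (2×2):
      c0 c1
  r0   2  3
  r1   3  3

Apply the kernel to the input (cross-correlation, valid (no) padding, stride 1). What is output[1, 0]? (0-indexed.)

The receptive field on the input at this output position is [2 2 / 2 4]. Elementwise product with the kernel and sum: 2·2 + 2·3 + 2·3 + 4·3.

28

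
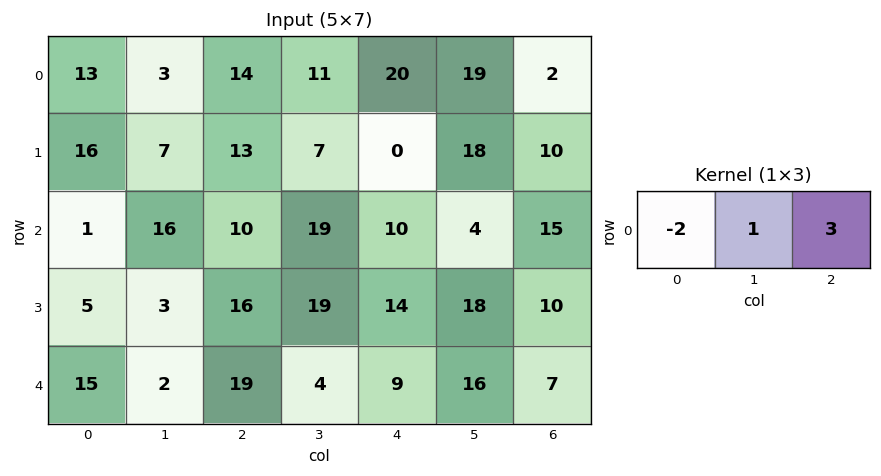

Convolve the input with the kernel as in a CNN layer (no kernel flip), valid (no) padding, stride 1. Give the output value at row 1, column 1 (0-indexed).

20

The receptive field on the input at this output position is [7 13 7]. Elementwise product with the kernel and sum: 7·-2 + 13·1 + 7·3.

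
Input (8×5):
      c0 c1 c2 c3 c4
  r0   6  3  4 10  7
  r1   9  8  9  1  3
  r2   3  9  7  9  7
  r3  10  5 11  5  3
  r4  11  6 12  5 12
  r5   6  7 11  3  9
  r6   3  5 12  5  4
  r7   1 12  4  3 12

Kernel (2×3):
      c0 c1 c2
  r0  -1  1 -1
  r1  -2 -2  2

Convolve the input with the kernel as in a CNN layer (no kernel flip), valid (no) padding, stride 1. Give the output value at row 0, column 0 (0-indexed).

The receptive field on the input at this output position is [6 3 4 / 9 8 9]. Elementwise product with the kernel and sum: 6·-1 + 3·1 + 4·-1 + 9·-2 + 8·-2 + 9·2.

-23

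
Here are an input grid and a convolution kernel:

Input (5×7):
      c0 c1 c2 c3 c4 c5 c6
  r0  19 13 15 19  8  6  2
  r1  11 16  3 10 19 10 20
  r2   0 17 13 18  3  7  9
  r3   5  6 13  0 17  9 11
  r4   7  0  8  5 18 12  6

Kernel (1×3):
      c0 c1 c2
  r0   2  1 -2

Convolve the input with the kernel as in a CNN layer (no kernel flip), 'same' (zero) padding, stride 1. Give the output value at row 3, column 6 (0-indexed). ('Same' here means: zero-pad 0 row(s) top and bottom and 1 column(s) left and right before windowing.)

The receptive field on the zero-padded input at this output position is [9 11 0]. Elementwise product with the kernel and sum: 9·2 + 11·1 + 0·-2.

29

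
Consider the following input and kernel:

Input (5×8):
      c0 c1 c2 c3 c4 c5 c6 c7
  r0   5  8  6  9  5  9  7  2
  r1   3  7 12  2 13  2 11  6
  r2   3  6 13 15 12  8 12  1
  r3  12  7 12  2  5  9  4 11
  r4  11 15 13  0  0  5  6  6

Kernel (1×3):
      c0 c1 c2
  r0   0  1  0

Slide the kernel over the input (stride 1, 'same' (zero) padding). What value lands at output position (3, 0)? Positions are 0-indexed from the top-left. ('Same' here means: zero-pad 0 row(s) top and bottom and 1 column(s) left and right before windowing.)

12

The receptive field on the zero-padded input at this output position is [0 12 7]. Elementwise product with the kernel and sum: 12·1.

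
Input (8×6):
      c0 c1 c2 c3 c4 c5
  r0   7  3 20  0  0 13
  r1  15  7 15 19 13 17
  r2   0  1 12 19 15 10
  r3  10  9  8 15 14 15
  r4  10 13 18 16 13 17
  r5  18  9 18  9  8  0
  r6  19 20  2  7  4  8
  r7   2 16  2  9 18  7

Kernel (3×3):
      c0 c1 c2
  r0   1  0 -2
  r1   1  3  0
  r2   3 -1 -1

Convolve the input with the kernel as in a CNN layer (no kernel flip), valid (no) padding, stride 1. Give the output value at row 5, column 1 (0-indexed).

54

The receptive field on the input at this output position is [9 18 9 / 20 2 7 / 16 2 9]. Elementwise product with the kernel and sum: 9·1 + 9·-2 + 20·1 + 2·3 + 16·3 + 2·-1 + 9·-1.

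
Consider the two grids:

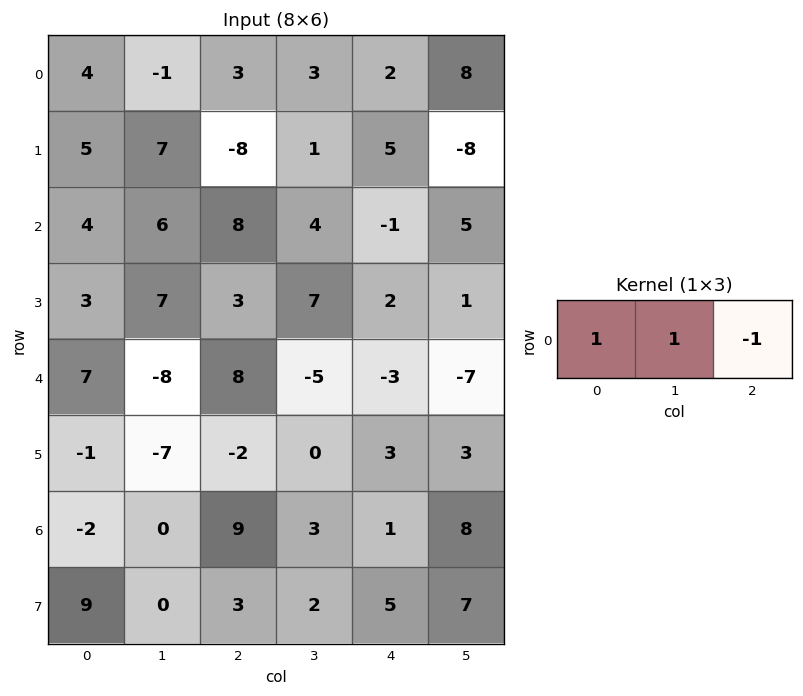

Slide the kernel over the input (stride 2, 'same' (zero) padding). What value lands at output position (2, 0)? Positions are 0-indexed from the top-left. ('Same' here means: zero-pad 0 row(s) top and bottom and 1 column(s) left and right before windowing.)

15

The receptive field on the zero-padded input at this output position is [0 7 -8]. Elementwise product with the kernel and sum: 0·1 + 7·1 + -8·-1.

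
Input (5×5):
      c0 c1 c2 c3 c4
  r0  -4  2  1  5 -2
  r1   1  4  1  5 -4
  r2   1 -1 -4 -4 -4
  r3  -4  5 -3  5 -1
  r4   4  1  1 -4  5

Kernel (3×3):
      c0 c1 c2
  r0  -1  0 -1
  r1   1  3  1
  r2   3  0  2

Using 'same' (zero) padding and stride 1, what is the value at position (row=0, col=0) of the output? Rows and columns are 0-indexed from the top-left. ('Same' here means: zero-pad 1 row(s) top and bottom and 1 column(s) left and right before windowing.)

-2

The receptive field on the zero-padded input at this output position is [0 0 0 / 0 -4 2 / 0 1 4]. Elementwise product with the kernel and sum: 0·-1 + 0·-1 + 0·1 + -4·3 + 2·1 + 0·3 + 4·2.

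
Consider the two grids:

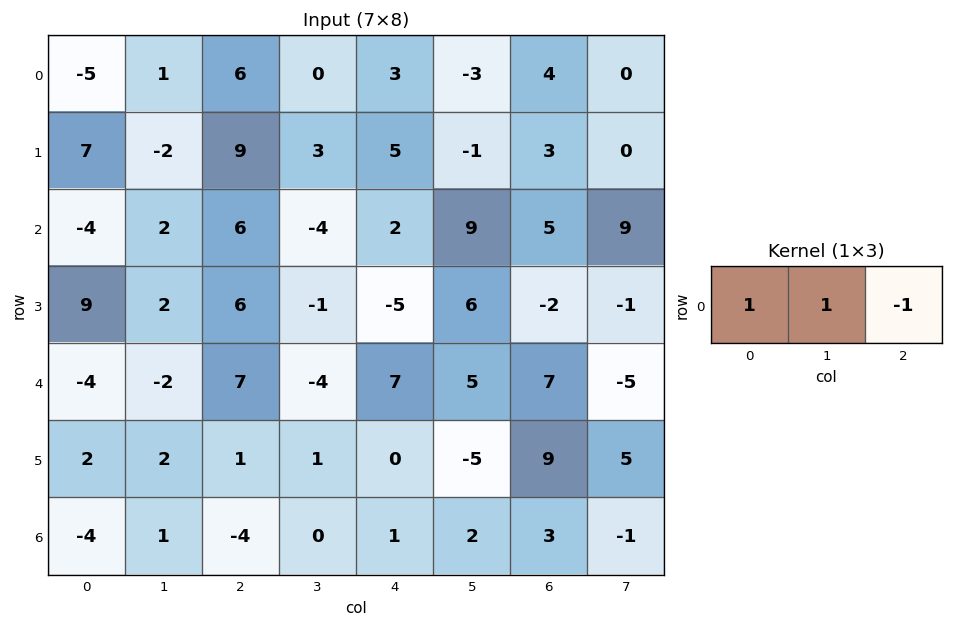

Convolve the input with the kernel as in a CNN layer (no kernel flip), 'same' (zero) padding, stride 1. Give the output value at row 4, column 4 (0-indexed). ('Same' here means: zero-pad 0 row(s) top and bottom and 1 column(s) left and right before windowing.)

-2

The receptive field on the zero-padded input at this output position is [-4 7 5]. Elementwise product with the kernel and sum: -4·1 + 7·1 + 5·-1.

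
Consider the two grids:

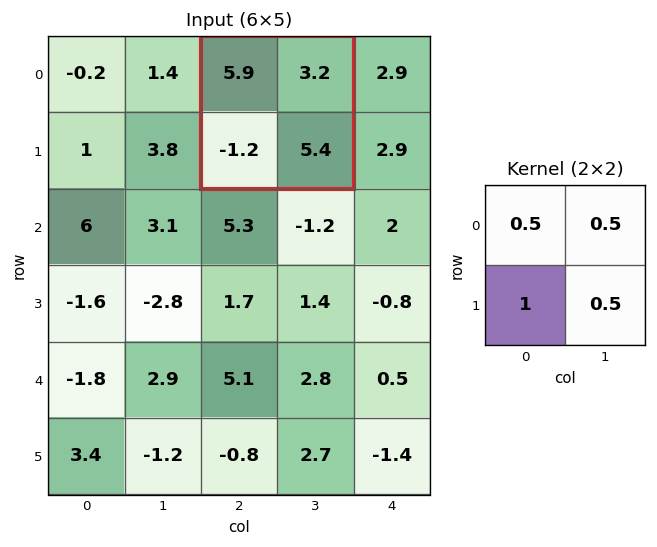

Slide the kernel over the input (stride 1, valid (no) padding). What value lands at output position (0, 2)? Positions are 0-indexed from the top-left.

The receptive field on the input at this output position is [5.9 3.2 / -1.2 5.4]. Elementwise product with the kernel and sum: 5.9·0.5 + 3.2·0.5 + -1.2·1 + 5.4·0.5.

6.05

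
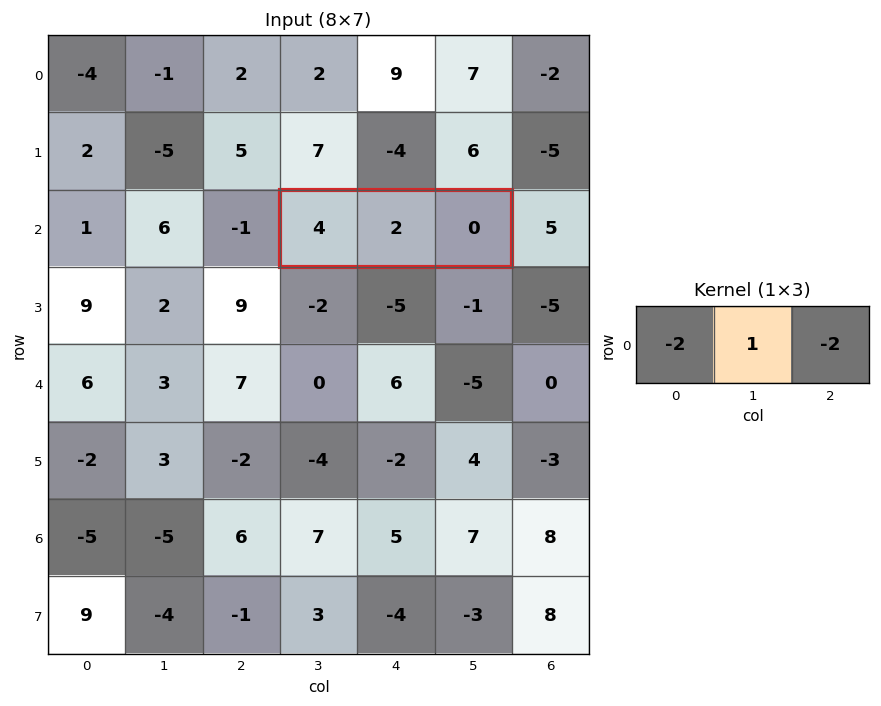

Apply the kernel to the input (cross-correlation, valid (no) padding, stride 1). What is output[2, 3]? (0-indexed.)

-6

The receptive field on the input at this output position is [4 2 0]. Elementwise product with the kernel and sum: 4·-2 + 2·1 + 0·-2.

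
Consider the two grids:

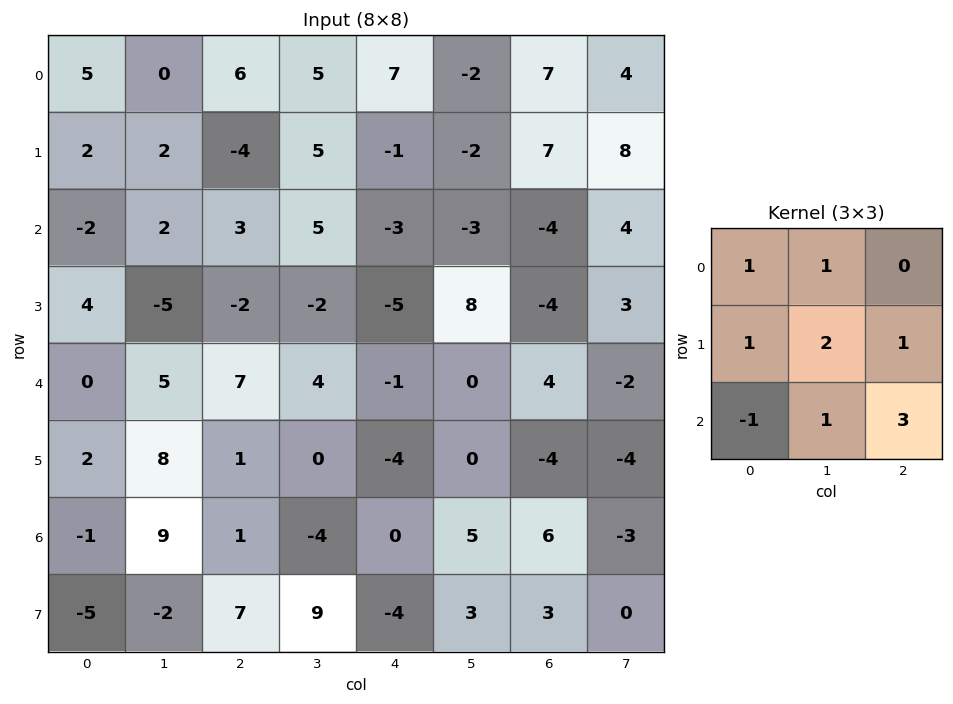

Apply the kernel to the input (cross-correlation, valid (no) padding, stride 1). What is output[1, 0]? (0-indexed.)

-6

The receptive field on the input at this output position is [2 2 -4 / -2 2 3 / 4 -5 -2]. Elementwise product with the kernel and sum: 2·1 + 2·1 + -2·1 + 2·2 + 3·1 + 4·-1 + -5·1 + -2·3.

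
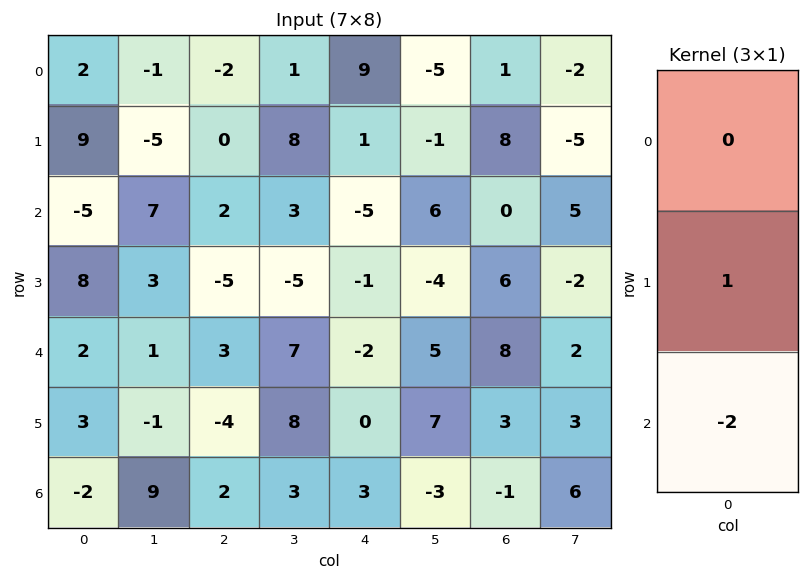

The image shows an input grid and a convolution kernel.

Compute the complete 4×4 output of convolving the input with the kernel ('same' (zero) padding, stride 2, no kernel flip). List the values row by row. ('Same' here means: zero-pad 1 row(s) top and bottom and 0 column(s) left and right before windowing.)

Output[0,0]: The receptive field on the zero-padded input at this output position is [0 / 2 / 9]. Elementwise product with the kernel and sum: 2·1 + 9·-2.
Output[0,1]: The receptive field on the zero-padded input at this output position is [0 / -2 / 0]. Elementwise product with the kernel and sum: -2·1 + 0·-2.

-16 -2 7 -15
-21 12 -3 -12
-4 11 -2 2
-2 2 3 -1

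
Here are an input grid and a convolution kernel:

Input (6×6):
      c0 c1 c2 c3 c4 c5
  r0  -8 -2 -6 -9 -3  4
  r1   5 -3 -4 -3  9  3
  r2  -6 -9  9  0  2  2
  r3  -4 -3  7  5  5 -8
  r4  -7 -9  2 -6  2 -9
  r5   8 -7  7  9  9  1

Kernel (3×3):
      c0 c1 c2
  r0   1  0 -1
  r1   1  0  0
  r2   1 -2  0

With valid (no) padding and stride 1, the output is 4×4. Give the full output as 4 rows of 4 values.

Output[0,0]: The receptive field on the input at this output position is [-8 -2 -6 / 5 -3 -4 / -6 -9 9]. Elementwise product with the kernel and sum: -8·1 + -6·-1 + 5·1 + -6·1 + -9·-2.

15 -23 2 -20
5 -26 -7 -11
-8 -25 28 -7
4 -38 -7 -2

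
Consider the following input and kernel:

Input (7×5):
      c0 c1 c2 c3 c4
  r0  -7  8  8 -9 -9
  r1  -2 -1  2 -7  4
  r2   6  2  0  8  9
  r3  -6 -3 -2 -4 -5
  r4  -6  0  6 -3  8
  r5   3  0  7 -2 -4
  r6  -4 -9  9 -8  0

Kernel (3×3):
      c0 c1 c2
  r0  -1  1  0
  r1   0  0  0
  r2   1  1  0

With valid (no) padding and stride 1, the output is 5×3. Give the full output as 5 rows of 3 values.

Output[0,0]: The receptive field on the input at this output position is [-7 8 8 / -2 -1 2 / 6 2 0]. Elementwise product with the kernel and sum: -7·-1 + 8·1 + 6·1 + 2·1.
Output[0,1]: The receptive field on the input at this output position is [8 8 -9 / -1 2 -7 / 2 0 8]. Elementwise product with the kernel and sum: 8·-1 + 8·1 + 2·1 + 0·1.

23 2 -9
-8 -2 -15
-10 4 11
6 8 3
-7 6 -8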